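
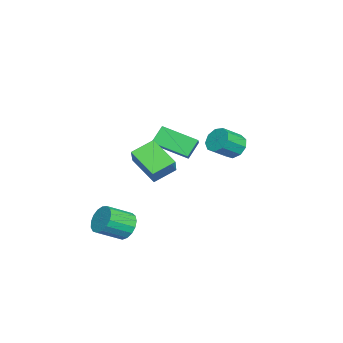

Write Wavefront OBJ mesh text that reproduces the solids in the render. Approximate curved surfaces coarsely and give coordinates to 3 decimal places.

v -4.381 -0.461 0.539
v -3.233 -0.309 1.252
v -4.158 1.469 -0.231
v -3.01 1.621 0.482
v -3.75 -0.901 -0.382
v -2.602 -0.749 0.331
v -3.527 1.029 -1.152
v -2.379 1.181 -0.439
v -0.441 -1.393 0.562
v -1.205 -0.379 1.153
v -1.45 -1.527 -0.512
v -2.214 -0.513 0.079
v 0.474 -0.107 -0.459
v -0.29 0.907 0.132
v -0.535 -0.241 -1.533
v -1.299 0.773 -0.942
v 1.414 -1.292 -3.82
v 1.987 -1.377 -4.482
v 2.72 -2.512 -3.702
v 2.146 -2.428 -3.04
v 2.165 -1.09 -4.231
v 2.898 -2.225 -3.451
v 2.171 -0.849 -3.886
v 2.904 -1.984 -3.106
v 2.003 -0.709 -3.525
v 2.736 -1.845 -2.745
v 1.701 -0.704 -3.232
v 2.433 -1.839 -2.453
v 1.332 -0.833 -3.074
v 2.065 -1.968 -2.294
v 0.983 -1.067 -3.087
v 1.715 -2.202 -2.307
v 0.732 -1.353 -3.267
v 1.464 -2.488 -2.487
v 0.637 -1.625 -3.574
v 1.37 -2.76 -2.795
v 0.72 -1.821 -3.938
v 1.453 -2.956 -3.158
v 0.962 -1.896 -4.274
v 1.695 -3.031 -3.495
v 1.308 -1.832 -4.507
v 2.04 -2.968 -3.727
v 1.677 -1.645 -4.582
v 2.41 -2.78 -3.802
v 1.949 4.23 2.524
v 2.584 4.599 2.292
v 3.305 3.818 3.023
v 2.671 3.45 3.256
v 2.392 4.827 2.725
v 3.113 4.047 3.457
v 1.993 4.777 3.065
v 2.714 3.996 3.796
v 1.573 4.47 3.152
v 2.294 3.69 3.883
v 1.33 4.052 2.945
v 2.051 3.271 3.676
v 1.376 3.716 2.541
v 2.097 2.936 3.272
v 1.691 3.622 2.13
v 2.412 2.841 2.861
v 2.127 3.812 1.903
v 2.848 3.031 2.634
v 2.479 4.198 1.967
v 3.201 3.417 2.698
f 2 4 1
f 5 2 1
f 1 4 3
f 3 5 1
f 2 8 4
f 6 2 5
f 6 8 2
f 4 8 3
f 7 5 3
f 3 8 7
f 7 6 5
f 8 6 7
f 10 12 9
f 13 10 9
f 9 12 11
f 11 13 9
f 10 16 12
f 14 10 13
f 14 16 10
f 12 16 11
f 15 13 11
f 11 16 15
f 15 14 13
f 16 14 15
f 18 17 21
f 18 21 19
f 19 21 22
f 19 22 20
f 21 17 23
f 21 23 22
f 22 23 24
f 22 24 20
f 23 17 25
f 23 25 24
f 24 25 26
f 24 26 20
f 25 17 27
f 25 27 26
f 26 27 28
f 26 28 20
f 27 17 29
f 27 29 28
f 28 29 30
f 28 30 20
f 29 17 31
f 29 31 30
f 30 31 32
f 30 32 20
f 31 17 33
f 31 33 32
f 32 33 34
f 32 34 20
f 33 17 35
f 33 35 34
f 34 35 36
f 34 36 20
f 35 17 37
f 35 37 36
f 36 37 38
f 36 38 20
f 37 17 39
f 37 39 38
f 38 39 40
f 38 40 20
f 39 17 41
f 39 41 40
f 40 41 42
f 40 42 20
f 41 17 43
f 41 43 42
f 42 43 44
f 42 44 20
f 43 17 18
f 43 18 44
f 44 18 19
f 44 19 20
f 46 45 49
f 46 49 47
f 47 49 50
f 47 50 48
f 49 45 51
f 49 51 50
f 50 51 52
f 50 52 48
f 51 45 53
f 51 53 52
f 52 53 54
f 52 54 48
f 53 45 55
f 53 55 54
f 54 55 56
f 54 56 48
f 55 45 57
f 55 57 56
f 56 57 58
f 56 58 48
f 57 45 59
f 57 59 58
f 58 59 60
f 58 60 48
f 59 45 61
f 59 61 60
f 60 61 62
f 60 62 48
f 61 45 63
f 61 63 62
f 62 63 64
f 62 64 48
f 63 45 46
f 63 46 64
f 64 46 47
f 64 47 48



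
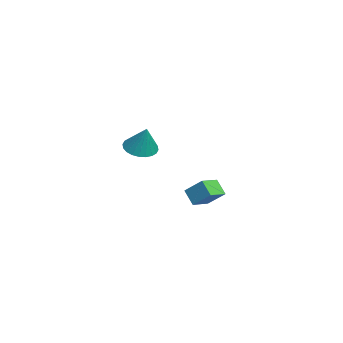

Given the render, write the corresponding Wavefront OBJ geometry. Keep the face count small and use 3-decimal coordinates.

v -3.634 2.591 -2.761
v -3.207 3.257 -2.086
v -4.298 3.213 -2.954
v -3.871 3.879 -2.279
v -3.169 2.901 -3.361
v -2.742 3.567 -2.686
v -3.833 3.523 -3.554
v -3.406 4.189 -2.879
v 1.429 0.8 1.342
v 1.988 0.98 1.039
v 1.931 1.02 2.398
v 1.863 1.205 1.052
v 1.672 1.368 1.108
v 1.444 1.444 1.201
v 1.213 1.423 1.314
v 1.016 1.307 1.432
v 0.882 1.113 1.536
v 0.831 0.872 1.611
v 0.871 0.62 1.644
v 0.996 0.395 1.632
v 1.187 0.232 1.575
v 1.415 0.155 1.483
v 1.645 0.177 1.369
v 1.843 0.293 1.251
v 1.977 0.487 1.147
v 2.028 0.728 1.073
f 2 4 1
f 5 2 1
f 1 4 3
f 3 5 1
f 2 8 4
f 6 2 5
f 6 8 2
f 4 8 3
f 7 5 3
f 3 8 7
f 7 6 5
f 8 6 7
f 10 9 12
f 10 12 11
f 12 9 13
f 12 13 11
f 13 9 14
f 13 14 11
f 14 9 15
f 14 15 11
f 15 9 16
f 15 16 11
f 16 9 17
f 16 17 11
f 17 9 18
f 17 18 11
f 18 9 19
f 18 19 11
f 19 9 20
f 19 20 11
f 20 9 21
f 20 21 11
f 21 9 22
f 21 22 11
f 22 9 23
f 22 23 11
f 23 9 24
f 23 24 11
f 24 9 25
f 24 25 11
f 25 9 26
f 25 26 11
f 26 9 10
f 26 10 11



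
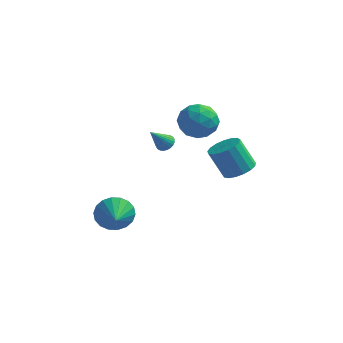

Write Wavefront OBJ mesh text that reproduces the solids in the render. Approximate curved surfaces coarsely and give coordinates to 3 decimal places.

v -3.803 -3.275 -3.412
v -3.192 -3.324 -4.202
v -3.277 -4.525 -2.928
v -2.948 -3.105 -3.902
v -2.873 -2.919 -3.504
v -2.982 -2.804 -3.088
v -3.254 -2.782 -2.737
v -3.635 -2.858 -2.519
v -4.049 -3.017 -2.478
v -4.414 -3.226 -2.622
v -4.658 -3.445 -2.923
v -4.733 -3.631 -3.32
v -4.624 -3.746 -3.736
v -4.352 -3.768 -4.088
v -3.971 -3.692 -4.305
v -3.557 -3.534 -4.346
v -2.695 1.073 -0.909
v -2.214 0.863 -0.84
v -3.205 0.287 0.249
v -2.202 1.032 -0.721
v -2.265 1.206 -0.63
v -2.394 1.361 -0.582
v -2.569 1.471 -0.584
v -2.763 1.521 -0.635
v -2.946 1.503 -0.728
v -3.092 1.419 -0.849
v -3.177 1.283 -0.979
v -3.189 1.115 -1.098
v -3.126 0.94 -1.189
v -2.997 0.785 -1.237
v -2.822 0.675 -1.235
v -2.628 0.625 -1.184
v -2.444 0.643 -1.091
v -2.299 0.727 -0.97
v 0.672 2.595 -3.146
v 1.143 3.337 -2.911
v 0.298 3.388 -1.379
v -0.172 2.645 -1.614
v 0.79 3.496 -3.111
v -0.055 3.547 -1.579
v 0.41 3.449 -3.319
v -0.434 3.5 -1.787
v 0.09 3.206 -3.487
v -0.754 3.256 -1.955
v -0.096 2.822 -3.577
v -0.941 2.873 -2.045
v -0.106 2.387 -3.568
v -0.951 2.438 -2.037
v 0.061 1.999 -3.463
v -0.783 2.05 -1.931
v 0.369 1.748 -3.285
v -0.475 1.799 -1.753
v 0.747 1.69 -3.075
v -0.098 1.741 -1.543
v 1.107 1.84 -2.881
v 0.262 1.891 -1.349
v 1.368 2.163 -2.748
v 0.523 2.214 -1.216
v 1.469 2.584 -2.706
v 0.624 2.635 -1.174
v 1.388 3.008 -2.765
v 0.543 3.059 -1.233
v -2.028 2.664 0.368
v -1.07 2.854 0.882
v -1.49 1.006 -0.022
v -0.532 1.196 0.492
v -1.466 1.123 1.076
v -1.799 2.148 1.317
v -0.761 1.712 -0.457
v -1.094 2.737 -0.216
v -0.287 2.266 0.372
v -0.722 1.902 1.319
v -1.838 1.958 -0.459
v -2.273 1.594 0.488
v -1.596 2.905 0.659
v -0.964 0.955 0.201
v -1.513 0.913 0.544
v -0.949 1.024 0.846
v -2.025 2.49 0.915
v -1.461 2.601 1.217
v -1.694 1.584 1.331
v -1.099 1.259 -0.357
v -0.535 1.37 -0.055
v -1.611 2.836 0.014
v -1.047 2.947 0.316
v -0.866 2.276 -0.471
v -0.573 2.671 0.661
v -0.256 1.696 0.432
v -0.391 1.999 -0.125
v -0.587 2.602 0.016
v -0.829 2.457 1.218
v -0.512 1.482 0.989
v -1.061 1.439 1.332
v -1.257 2.042 1.474
v -0.368 2.111 0.919
v -2.048 2.378 -0.129
v -1.731 1.403 -0.358
v -1.303 1.818 -0.614
v -1.499 2.421 -0.472
v -2.304 2.164 0.428
v -1.987 1.189 0.199
v -1.973 1.258 0.844
v -2.169 1.861 0.985
v -2.192 1.749 -0.059
f 2 1 4
f 2 4 3
f 4 1 5
f 4 5 3
f 5 1 6
f 5 6 3
f 6 1 7
f 6 7 3
f 7 1 8
f 7 8 3
f 8 1 9
f 8 9 3
f 9 1 10
f 9 10 3
f 10 1 11
f 10 11 3
f 11 1 12
f 11 12 3
f 12 1 13
f 12 13 3
f 13 1 14
f 13 14 3
f 14 1 15
f 14 15 3
f 15 1 16
f 15 16 3
f 16 1 2
f 16 2 3
f 18 17 20
f 18 20 19
f 20 17 21
f 20 21 19
f 21 17 22
f 21 22 19
f 22 17 23
f 22 23 19
f 23 17 24
f 23 24 19
f 24 17 25
f 24 25 19
f 25 17 26
f 25 26 19
f 26 17 27
f 26 27 19
f 27 17 28
f 27 28 19
f 28 17 29
f 28 29 19
f 29 17 30
f 29 30 19
f 30 17 31
f 30 31 19
f 31 17 32
f 31 32 19
f 32 17 33
f 32 33 19
f 33 17 34
f 33 34 19
f 34 17 18
f 34 18 19
f 36 35 39
f 36 39 37
f 37 39 40
f 37 40 38
f 39 35 41
f 39 41 40
f 40 41 42
f 40 42 38
f 41 35 43
f 41 43 42
f 42 43 44
f 42 44 38
f 43 35 45
f 43 45 44
f 44 45 46
f 44 46 38
f 45 35 47
f 45 47 46
f 46 47 48
f 46 48 38
f 47 35 49
f 47 49 48
f 48 49 50
f 48 50 38
f 49 35 51
f 49 51 50
f 50 51 52
f 50 52 38
f 51 35 53
f 51 53 52
f 52 53 54
f 52 54 38
f 53 35 55
f 53 55 54
f 54 55 56
f 54 56 38
f 55 35 57
f 55 57 56
f 56 57 58
f 56 58 38
f 57 35 59
f 57 59 58
f 58 59 60
f 58 60 38
f 59 35 61
f 59 61 60
f 60 61 62
f 60 62 38
f 61 35 36
f 61 36 62
f 62 36 37
f 62 37 38
f 63 100 79
f 100 74 103
f 79 103 68
f 100 103 79
f 63 79 75
f 79 68 80
f 75 80 64
f 79 80 75
f 63 75 84
f 75 64 85
f 84 85 70
f 75 85 84
f 63 84 96
f 84 70 99
f 96 99 73
f 84 99 96
f 63 96 100
f 96 73 104
f 100 104 74
f 96 104 100
f 64 80 91
f 80 68 94
f 91 94 72
f 80 94 91
f 68 103 81
f 103 74 102
f 81 102 67
f 103 102 81
f 74 104 101
f 104 73 97
f 101 97 65
f 104 97 101
f 73 99 98
f 99 70 86
f 98 86 69
f 99 86 98
f 70 85 90
f 85 64 87
f 90 87 71
f 85 87 90
f 66 92 78
f 92 72 93
f 78 93 67
f 92 93 78
f 66 78 76
f 78 67 77
f 76 77 65
f 78 77 76
f 66 76 83
f 76 65 82
f 83 82 69
f 76 82 83
f 66 83 88
f 83 69 89
f 88 89 71
f 83 89 88
f 66 88 92
f 88 71 95
f 92 95 72
f 88 95 92
f 67 93 81
f 93 72 94
f 81 94 68
f 93 94 81
f 65 77 101
f 77 67 102
f 101 102 74
f 77 102 101
f 69 82 98
f 82 65 97
f 98 97 73
f 82 97 98
f 71 89 90
f 89 69 86
f 90 86 70
f 89 86 90
f 72 95 91
f 95 71 87
f 91 87 64
f 95 87 91



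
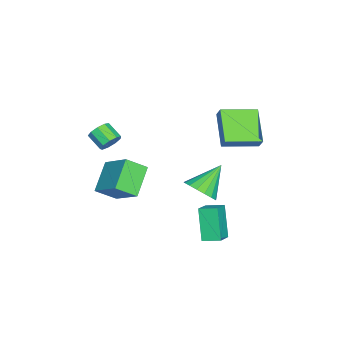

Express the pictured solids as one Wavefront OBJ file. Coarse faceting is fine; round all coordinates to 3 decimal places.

v 1.081 0.785 -0.826
v 1.725 1.548 -0.675
v -0.181 1.595 0.466
v 1.449 1.701 -1.041
v 1.088 1.644 -1.358
v 0.726 1.39 -1.553
v 0.445 0.997 -1.581
v 0.31 0.556 -1.437
v 0.352 0.168 -1.152
v 0.561 -0.08 -0.793
v 0.889 -0.129 -0.441
v 1.261 0.031 -0.178
v 1.592 0.364 -0.063
v 1.806 0.794 -0.123
v 1.854 1.221 -0.344
v 2.419 -3.529 3.084
v 2.844 -3.45 3.583
v 2.366 -4.233 4.114
v 1.941 -4.311 3.616
v 2.483 -3.187 3.645
v 2.005 -3.97 4.177
v 2.091 -3.084 3.445
v 1.614 -3.866 3.977
v 1.853 -3.189 3.076
v 1.375 -3.972 3.608
v 1.88 -3.453 2.711
v 1.402 -4.236 3.243
v 2.159 -3.752 2.521
v 1.681 -4.535 3.052
v 2.559 -3.947 2.594
v 2.081 -4.73 3.125
v 2.894 -3.946 2.896
v 2.416 -4.729 3.428
v 3.007 -3.75 3.287
v 2.529 -4.533 3.818
v 1.715 -4.683 -1.433
v 0.126 -4.571 -0.309
v 1.23 -3.66 -2.221
v -0.36 -3.548 -1.097
v 2.7 -3.252 -0.183
v 1.11 -3.14 0.941
v 2.214 -2.229 -0.971
v 0.625 -2.117 0.153
v 2.298 1.395 -0.885
v 3.324 1.273 -0.357
v 2.291 2.386 -0.643
v 3.317 2.264 -0.115
v 3.223 1.816 -2.585
v 4.249 1.694 -2.057
v 3.216 2.807 -2.343
v 4.242 2.685 -1.815
v 0.749 1.79 2.647
v -0.942 1.122 3.813
v -0.144 3.557 2.364
v -1.836 2.888 3.529
v 1.096 2.072 3.311
v -0.596 1.403 4.476
v 0.202 3.838 3.027
v -1.489 3.17 4.193
f 2 1 4
f 2 4 3
f 4 1 5
f 4 5 3
f 5 1 6
f 5 6 3
f 6 1 7
f 6 7 3
f 7 1 8
f 7 8 3
f 8 1 9
f 8 9 3
f 9 1 10
f 9 10 3
f 10 1 11
f 10 11 3
f 11 1 12
f 11 12 3
f 12 1 13
f 12 13 3
f 13 1 14
f 13 14 3
f 14 1 15
f 14 15 3
f 15 1 2
f 15 2 3
f 17 16 20
f 17 20 18
f 18 20 21
f 18 21 19
f 20 16 22
f 20 22 21
f 21 22 23
f 21 23 19
f 22 16 24
f 22 24 23
f 23 24 25
f 23 25 19
f 24 16 26
f 24 26 25
f 25 26 27
f 25 27 19
f 26 16 28
f 26 28 27
f 27 28 29
f 27 29 19
f 28 16 30
f 28 30 29
f 29 30 31
f 29 31 19
f 30 16 32
f 30 32 31
f 31 32 33
f 31 33 19
f 32 16 34
f 32 34 33
f 33 34 35
f 33 35 19
f 34 16 17
f 34 17 35
f 35 17 18
f 35 18 19
f 37 39 36
f 40 37 36
f 36 39 38
f 38 40 36
f 37 43 39
f 41 37 40
f 41 43 37
f 39 43 38
f 42 40 38
f 38 43 42
f 42 41 40
f 43 41 42
f 45 47 44
f 48 45 44
f 44 47 46
f 46 48 44
f 45 51 47
f 49 45 48
f 49 51 45
f 47 51 46
f 50 48 46
f 46 51 50
f 50 49 48
f 51 49 50
f 53 55 52
f 56 53 52
f 52 55 54
f 54 56 52
f 53 59 55
f 57 53 56
f 57 59 53
f 55 59 54
f 58 56 54
f 54 59 58
f 58 57 56
f 59 57 58



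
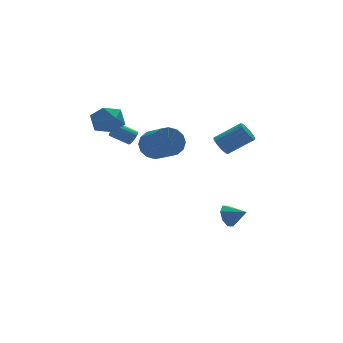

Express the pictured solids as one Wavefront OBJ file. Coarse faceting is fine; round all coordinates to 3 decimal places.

v -3.521 3.326 4.486
v -2.805 2.986 3.673
v -4.595 1.874 4.147
v -3.879 1.534 3.334
v -3.562 1.49 4.424
v -2.899 2.388 4.633
v -4.501 2.472 3.187
v -3.838 3.37 3.396
v -3.411 2.458 2.87
v -2.83 1.852 3.635
v -4.57 3.008 4.185
v -3.989 2.402 4.95
v -1.993 2.711 1.993
v -1.709 3.168 2.107
v -2.763 3.646 2.82
v -3.047 3.189 2.707
v -1.834 3.226 1.883
v -2.889 3.704 2.596
v -1.996 3.166 1.684
v -3.051 3.644 2.397
v -2.157 3.001 1.556
v -3.212 3.479 2.269
v -2.28 2.771 1.528
v -3.335 3.248 2.242
v -2.338 2.526 1.607
v -3.392 3.004 2.32
v -2.316 2.324 1.774
v -3.371 2.802 2.488
v -2.221 2.21 1.992
v -3.275 2.688 2.705
v -2.073 2.212 2.21
v -3.127 2.69 2.923
v -1.906 2.327 2.378
v -2.961 2.805 3.091
v -1.76 2.531 2.458
v -2.815 3.009 3.171
v -1.667 2.776 2.432
v -2.722 3.254 3.145
v -1.648 3.006 2.305
v -2.703 3.484 3.018
v 2.549 0.271 1.577
v 2.999 0.71 1.187
v 4.501 0.188 2.333
v 4.051 -0.251 2.723
v 2.888 0.91 1.424
v 4.39 0.389 2.57
v 2.71 0.984 1.691
v 4.212 0.462 2.837
v 2.5 0.917 1.935
v 4.002 0.395 3.081
v 2.3 0.721 2.109
v 3.802 0.199 3.255
v 2.149 0.437 2.177
v 3.651 -0.085 3.323
v 2.077 0.119 2.126
v 3.579 -0.403 3.272
v 2.099 -0.168 1.967
v 3.601 -0.69 3.113
v 2.21 -0.369 1.73
v 3.712 -0.89 2.876
v 2.388 -0.442 1.463
v 3.89 -0.964 2.609
v 2.598 -0.375 1.219
v 4.1 -0.897 2.365
v 2.798 -0.179 1.045
v 4.3 -0.701 2.191
v 2.949 0.105 0.977
v 4.451 -0.417 2.123
v 3.021 0.423 1.028
v 4.523 -0.099 2.174
v -1.589 0.299 2.405
v -0.884 0.723 3.074
v -0.766 -0.976 4.024
v -1.471 -1.399 3.355
v -1.373 0.818 3.304
v -1.255 -0.881 4.255
v -1.92 0.774 3.293
v -1.802 -0.925 4.244
v -2.378 0.602 3.044
v -2.26 -1.096 3.995
v -2.625 0.35 2.624
v -2.507 -1.348 3.575
v -2.594 0.084 2.145
v -2.476 -1.614 3.096
v -2.294 -0.124 1.736
v -2.176 -1.823 2.686
v -1.805 -0.219 1.505
v -1.687 -1.918 2.456
v -1.258 -0.175 1.516
v -1.14 -1.874 2.467
v -0.8 -0.004 1.765
v -0.682 -1.702 2.716
v -0.553 0.248 2.185
v -0.435 -1.45 3.136
v -0.584 0.514 2.664
v -0.466 -1.184 3.615
v 2.816 -0.253 -4.129
v 3.401 -0.067 -4.717
v 3.644 -1.087 -3.571
v 3.44 0.321 -4.196
v 3.113 0.372 -3.636
v 2.613 0.057 -3.364
v 2.232 -0.44 -3.541
v 2.193 -0.828 -4.062
v 2.52 -0.879 -4.623
v 3.02 -0.564 -4.894
f 1 12 6
f 1 6 2
f 1 2 8
f 1 8 11
f 1 11 12
f 2 6 10
f 6 12 5
f 12 11 3
f 11 8 7
f 8 2 9
f 4 10 5
f 4 5 3
f 4 3 7
f 4 7 9
f 4 9 10
f 5 10 6
f 3 5 12
f 7 3 11
f 9 7 8
f 10 9 2
f 14 13 17
f 14 17 15
f 15 17 18
f 15 18 16
f 17 13 19
f 17 19 18
f 18 19 20
f 18 20 16
f 19 13 21
f 19 21 20
f 20 21 22
f 20 22 16
f 21 13 23
f 21 23 22
f 22 23 24
f 22 24 16
f 23 13 25
f 23 25 24
f 24 25 26
f 24 26 16
f 25 13 27
f 25 27 26
f 26 27 28
f 26 28 16
f 27 13 29
f 27 29 28
f 28 29 30
f 28 30 16
f 29 13 31
f 29 31 30
f 30 31 32
f 30 32 16
f 31 13 33
f 31 33 32
f 32 33 34
f 32 34 16
f 33 13 35
f 33 35 34
f 34 35 36
f 34 36 16
f 35 13 37
f 35 37 36
f 36 37 38
f 36 38 16
f 37 13 39
f 37 39 38
f 38 39 40
f 38 40 16
f 39 13 14
f 39 14 40
f 40 14 15
f 40 15 16
f 42 41 45
f 42 45 43
f 43 45 46
f 43 46 44
f 45 41 47
f 45 47 46
f 46 47 48
f 46 48 44
f 47 41 49
f 47 49 48
f 48 49 50
f 48 50 44
f 49 41 51
f 49 51 50
f 50 51 52
f 50 52 44
f 51 41 53
f 51 53 52
f 52 53 54
f 52 54 44
f 53 41 55
f 53 55 54
f 54 55 56
f 54 56 44
f 55 41 57
f 55 57 56
f 56 57 58
f 56 58 44
f 57 41 59
f 57 59 58
f 58 59 60
f 58 60 44
f 59 41 61
f 59 61 60
f 60 61 62
f 60 62 44
f 61 41 63
f 61 63 62
f 62 63 64
f 62 64 44
f 63 41 65
f 63 65 64
f 64 65 66
f 64 66 44
f 65 41 67
f 65 67 66
f 66 67 68
f 66 68 44
f 67 41 69
f 67 69 68
f 68 69 70
f 68 70 44
f 69 41 42
f 69 42 70
f 70 42 43
f 70 43 44
f 72 71 75
f 72 75 73
f 73 75 76
f 73 76 74
f 75 71 77
f 75 77 76
f 76 77 78
f 76 78 74
f 77 71 79
f 77 79 78
f 78 79 80
f 78 80 74
f 79 71 81
f 79 81 80
f 80 81 82
f 80 82 74
f 81 71 83
f 81 83 82
f 82 83 84
f 82 84 74
f 83 71 85
f 83 85 84
f 84 85 86
f 84 86 74
f 85 71 87
f 85 87 86
f 86 87 88
f 86 88 74
f 87 71 89
f 87 89 88
f 88 89 90
f 88 90 74
f 89 71 91
f 89 91 90
f 90 91 92
f 90 92 74
f 91 71 93
f 91 93 92
f 92 93 94
f 92 94 74
f 93 71 95
f 93 95 94
f 94 95 96
f 94 96 74
f 95 71 72
f 95 72 96
f 96 72 73
f 96 73 74
f 98 97 100
f 98 100 99
f 100 97 101
f 100 101 99
f 101 97 102
f 101 102 99
f 102 97 103
f 102 103 99
f 103 97 104
f 103 104 99
f 104 97 105
f 104 105 99
f 105 97 106
f 105 106 99
f 106 97 98
f 106 98 99



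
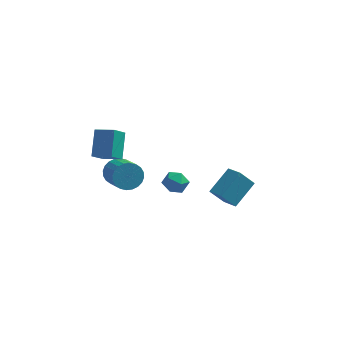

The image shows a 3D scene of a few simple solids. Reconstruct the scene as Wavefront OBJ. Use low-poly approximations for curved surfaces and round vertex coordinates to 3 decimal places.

v -0.416 1.742 -2.983
v 0.082 1.149 -3.056
v -1.382 0.951 -3.144
v -0.884 0.358 -3.217
v -0.973 0.709 -2.528
v -0.376 1.198 -2.429
v -0.924 0.902 -3.771
v -0.327 1.391 -3.672
v -0.232 0.63 -3.543
v -0.262 0.511 -2.774
v -1.038 1.589 -3.426
v -1.068 1.47 -2.657
v 1.223 0.534 -3.161
v 2.017 1.778 -2.183
v 1.946 0.854 -4.155
v 2.74 2.098 -3.177
v 1.94 -0.158 -2.863
v 2.734 1.086 -1.885
v 2.663 0.162 -3.857
v 3.457 1.406 -2.879
v -3.438 -3.7 2.132
v -3.807 -4.477 2.88
v -3.504 -2.582 3.262
v -3.872 -3.36 4.01
v -2.408 -3.92 2.41
v -2.776 -4.698 3.158
v -2.473 -2.803 3.54
v -2.842 -3.58 4.288
v -2.862 -2.753 0.479
v -2.375 -2.814 -0.177
v -1.63 -3.988 0.485
v -2.118 -3.927 1.141
v -2.21 -2.607 0.004
v -1.466 -3.782 0.666
v -2.145 -2.423 0.257
v -1.4 -3.597 0.919
v -2.189 -2.289 0.544
v -1.445 -3.463 1.206
v -2.336 -2.226 0.821
v -1.591 -3.4 1.484
v -2.562 -2.243 1.047
v -1.818 -3.417 1.709
v -2.835 -2.337 1.185
v -2.09 -3.511 1.847
v -3.111 -2.495 1.216
v -2.367 -3.669 1.879
v -3.35 -2.692 1.135
v -2.605 -3.866 1.797
v -3.514 -2.898 0.954
v -2.77 -4.073 1.616
v -3.58 -3.083 0.701
v -2.835 -4.257 1.363
v -3.535 -3.217 0.414
v -2.791 -4.391 1.076
v -3.389 -3.28 0.136
v -2.644 -4.454 0.799
v -3.162 -3.263 -0.089
v -2.418 -4.437 0.573
v -2.89 -3.169 -0.227
v -2.145 -4.343 0.435
v -2.613 -3.011 -0.259
v -1.869 -4.185 0.404
f 1 12 6
f 1 6 2
f 1 2 8
f 1 8 11
f 1 11 12
f 2 6 10
f 6 12 5
f 12 11 3
f 11 8 7
f 8 2 9
f 4 10 5
f 4 5 3
f 4 3 7
f 4 7 9
f 4 9 10
f 5 10 6
f 3 5 12
f 7 3 11
f 9 7 8
f 10 9 2
f 14 16 13
f 17 14 13
f 13 16 15
f 15 17 13
f 14 20 16
f 18 14 17
f 18 20 14
f 16 20 15
f 19 17 15
f 15 20 19
f 19 18 17
f 20 18 19
f 22 24 21
f 25 22 21
f 21 24 23
f 23 25 21
f 22 28 24
f 26 22 25
f 26 28 22
f 24 28 23
f 27 25 23
f 23 28 27
f 27 26 25
f 28 26 27
f 30 29 33
f 30 33 31
f 31 33 34
f 31 34 32
f 33 29 35
f 33 35 34
f 34 35 36
f 34 36 32
f 35 29 37
f 35 37 36
f 36 37 38
f 36 38 32
f 37 29 39
f 37 39 38
f 38 39 40
f 38 40 32
f 39 29 41
f 39 41 40
f 40 41 42
f 40 42 32
f 41 29 43
f 41 43 42
f 42 43 44
f 42 44 32
f 43 29 45
f 43 45 44
f 44 45 46
f 44 46 32
f 45 29 47
f 45 47 46
f 46 47 48
f 46 48 32
f 47 29 49
f 47 49 48
f 48 49 50
f 48 50 32
f 49 29 51
f 49 51 50
f 50 51 52
f 50 52 32
f 51 29 53
f 51 53 52
f 52 53 54
f 52 54 32
f 53 29 55
f 53 55 54
f 54 55 56
f 54 56 32
f 55 29 57
f 55 57 56
f 56 57 58
f 56 58 32
f 57 29 59
f 57 59 58
f 58 59 60
f 58 60 32
f 59 29 61
f 59 61 60
f 60 61 62
f 60 62 32
f 61 29 30
f 61 30 62
f 62 30 31
f 62 31 32



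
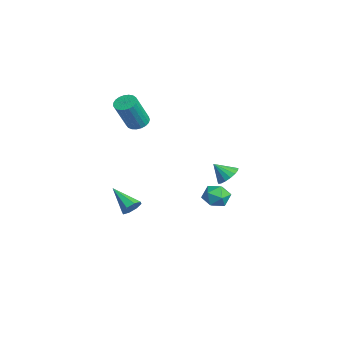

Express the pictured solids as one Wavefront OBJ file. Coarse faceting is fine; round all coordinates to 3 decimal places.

v -0.561 -1.232 -3.165
v -0.127 -1.586 -2.876
v -1.779 -1.968 -2.235
v -0.206 -1.168 -2.649
v -0.493 -0.788 -2.724
v -0.82 -0.668 -3.058
v -0.995 -0.879 -3.454
v -0.916 -1.297 -3.681
v -0.629 -1.677 -3.606
v -0.302 -1.797 -3.272
v 3.465 2.594 -0.882
v 3.98 2.779 -0.314
v 3.56 1.361 -0.566
v 4.075 1.546 0.002
v 3.319 1.758 0.071
v 3.26 2.519 -0.124
v 4.28 1.621 -0.756
v 4.221 2.382 -0.951
v 4.484 2.177 -0.236
v 3.889 2.262 0.275
v 3.651 1.878 -1.155
v 3.056 1.963 -0.644
v -1.354 -0.696 2.695
v -0.808 -0.89 2.422
v -0.221 -1.677 4.152
v -0.766 -1.484 4.425
v -0.743 -0.647 2.51
v -0.156 -1.435 4.24
v -0.783 -0.413 2.63
v -0.196 -1.201 4.36
v -0.922 -0.228 2.761
v -0.335 -1.016 4.492
v -1.136 -0.124 2.881
v -0.548 -0.912 4.612
v -1.387 -0.119 2.969
v -0.8 -0.907 4.699
v -1.632 -0.213 3.009
v -1.045 -1.001 4.74
v -1.83 -0.391 2.995
v -1.242 -1.179 4.725
v -1.945 -0.622 2.929
v -1.357 -1.41 4.659
v -1.957 -0.866 2.822
v -1.37 -1.654 4.553
v -1.866 -1.08 2.694
v -1.279 -1.868 4.424
v -1.686 -1.228 2.565
v -1.098 -2.016 4.296
v -1.448 -1.284 2.459
v -0.861 -2.071 4.19
v -1.194 -1.238 2.394
v -0.607 -2.026 4.124
v -0.968 -1.099 2.381
v -0.381 -1.886 4.111
v 3.092 2.859 0.535
v 3.756 2.804 0.748
v 2.788 2.181 1.305
v 3.636 3.06 0.926
v 3.391 3.271 1.015
v 3.077 3.387 0.994
v 2.767 3.382 0.868
v 2.531 3.258 0.665
v 2.424 3.042 0.433
v 2.469 2.784 0.224
v 2.657 2.543 0.086
v 2.945 2.375 0.051
v 3.266 2.317 0.127
v 3.547 2.384 0.296
v 3.724 2.56 0.52
f 2 1 4
f 2 4 3
f 4 1 5
f 4 5 3
f 5 1 6
f 5 6 3
f 6 1 7
f 6 7 3
f 7 1 8
f 7 8 3
f 8 1 9
f 8 9 3
f 9 1 10
f 9 10 3
f 10 1 2
f 10 2 3
f 11 22 16
f 11 16 12
f 11 12 18
f 11 18 21
f 11 21 22
f 12 16 20
f 16 22 15
f 22 21 13
f 21 18 17
f 18 12 19
f 14 20 15
f 14 15 13
f 14 13 17
f 14 17 19
f 14 19 20
f 15 20 16
f 13 15 22
f 17 13 21
f 19 17 18
f 20 19 12
f 24 23 27
f 24 27 25
f 25 27 28
f 25 28 26
f 27 23 29
f 27 29 28
f 28 29 30
f 28 30 26
f 29 23 31
f 29 31 30
f 30 31 32
f 30 32 26
f 31 23 33
f 31 33 32
f 32 33 34
f 32 34 26
f 33 23 35
f 33 35 34
f 34 35 36
f 34 36 26
f 35 23 37
f 35 37 36
f 36 37 38
f 36 38 26
f 37 23 39
f 37 39 38
f 38 39 40
f 38 40 26
f 39 23 41
f 39 41 40
f 40 41 42
f 40 42 26
f 41 23 43
f 41 43 42
f 42 43 44
f 42 44 26
f 43 23 45
f 43 45 44
f 44 45 46
f 44 46 26
f 45 23 47
f 45 47 46
f 46 47 48
f 46 48 26
f 47 23 49
f 47 49 48
f 48 49 50
f 48 50 26
f 49 23 51
f 49 51 50
f 50 51 52
f 50 52 26
f 51 23 53
f 51 53 52
f 52 53 54
f 52 54 26
f 53 23 24
f 53 24 54
f 54 24 25
f 54 25 26
f 56 55 58
f 56 58 57
f 58 55 59
f 58 59 57
f 59 55 60
f 59 60 57
f 60 55 61
f 60 61 57
f 61 55 62
f 61 62 57
f 62 55 63
f 62 63 57
f 63 55 64
f 63 64 57
f 64 55 65
f 64 65 57
f 65 55 66
f 65 66 57
f 66 55 67
f 66 67 57
f 67 55 68
f 67 68 57
f 68 55 69
f 68 69 57
f 69 55 56
f 69 56 57



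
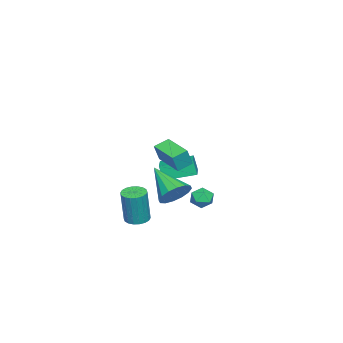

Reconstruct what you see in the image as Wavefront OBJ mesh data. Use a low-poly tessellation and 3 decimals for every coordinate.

v 2.522 -1.136 -3.032
v 3.159 -1.058 -3.136
v 3.475 -1.087 -1.212
v 2.838 -1.164 -1.108
v 3.063 -0.786 -3.116
v 3.38 -0.814 -1.192
v 2.86 -0.583 -3.08
v 3.177 -0.611 -1.156
v 2.591 -0.489 -3.034
v 2.907 -0.518 -1.11
v 2.307 -0.524 -2.988
v 2.623 -0.552 -1.064
v 2.066 -0.68 -2.95
v 2.382 -0.708 -1.026
v 1.915 -0.926 -2.929
v 2.232 -0.954 -1.005
v 1.885 -1.213 -2.928
v 2.201 -1.242 -1.004
v 1.98 -1.486 -2.948
v 2.297 -1.514 -1.024
v 2.183 -1.689 -2.984
v 2.5 -1.717 -1.06
v 2.453 -1.782 -3.03
v 2.769 -1.811 -1.106
v 2.737 -1.748 -3.076
v 3.053 -1.776 -1.152
v 2.978 -1.592 -3.114
v 3.294 -1.62 -1.19
v 3.128 -1.346 -3.135
v 3.445 -1.374 -1.211
v 1.275 0.356 -1.678
v 1.964 -0.23 -1.897
v 0.385 -1.136 -0.482
v 2.115 -0.002 -1.5
v 2.041 0.322 -1.151
v 1.762 0.654 -0.944
v 1.352 0.907 -0.933
v 0.922 1.013 -1.122
v 0.587 0.942 -1.46
v 0.436 0.715 -1.856
v 0.51 0.391 -2.205
v 0.789 0.058 -2.412
v 1.198 -0.195 -2.423
v 1.628 -0.3 -2.234
v 1.902 2.079 -0.972
v 2.238 1.815 -1.48
v 0.982 1.925 -1.5
v 1.318 1.661 -2.008
v 1.28 1.337 -1.431
v 1.848 1.432 -1.105
v 1.372 2.308 -1.875
v 1.94 2.403 -1.549
v 1.909 1.957 -2.037
v 1.853 1.357 -1.763
v 1.367 2.383 -1.217
v 1.311 1.783 -0.943
v -2.67 -1.855 -2.446
v -2.775 -2.127 -1.531
v -3.343 -0.277 -2.055
v -3.448 -0.548 -1.14
v -1.312 -1.352 -2.14
v -1.417 -1.623 -1.225
v -1.985 0.227 -1.749
v -2.09 -0.045 -0.834
v 2.826 0.907 1.977
v 3.183 0.783 2.935
v 3.743 2.219 1.804
v 4.101 2.095 2.762
v 3.459 0.425 1.678
v 3.817 0.301 2.636
v 4.377 1.737 1.505
v 4.734 1.613 2.463
f 2 1 5
f 2 5 3
f 3 5 6
f 3 6 4
f 5 1 7
f 5 7 6
f 6 7 8
f 6 8 4
f 7 1 9
f 7 9 8
f 8 9 10
f 8 10 4
f 9 1 11
f 9 11 10
f 10 11 12
f 10 12 4
f 11 1 13
f 11 13 12
f 12 13 14
f 12 14 4
f 13 1 15
f 13 15 14
f 14 15 16
f 14 16 4
f 15 1 17
f 15 17 16
f 16 17 18
f 16 18 4
f 17 1 19
f 17 19 18
f 18 19 20
f 18 20 4
f 19 1 21
f 19 21 20
f 20 21 22
f 20 22 4
f 21 1 23
f 21 23 22
f 22 23 24
f 22 24 4
f 23 1 25
f 23 25 24
f 24 25 26
f 24 26 4
f 25 1 27
f 25 27 26
f 26 27 28
f 26 28 4
f 27 1 29
f 27 29 28
f 28 29 30
f 28 30 4
f 29 1 2
f 29 2 30
f 30 2 3
f 30 3 4
f 32 31 34
f 32 34 33
f 34 31 35
f 34 35 33
f 35 31 36
f 35 36 33
f 36 31 37
f 36 37 33
f 37 31 38
f 37 38 33
f 38 31 39
f 38 39 33
f 39 31 40
f 39 40 33
f 40 31 41
f 40 41 33
f 41 31 42
f 41 42 33
f 42 31 43
f 42 43 33
f 43 31 44
f 43 44 33
f 44 31 32
f 44 32 33
f 45 56 50
f 45 50 46
f 45 46 52
f 45 52 55
f 45 55 56
f 46 50 54
f 50 56 49
f 56 55 47
f 55 52 51
f 52 46 53
f 48 54 49
f 48 49 47
f 48 47 51
f 48 51 53
f 48 53 54
f 49 54 50
f 47 49 56
f 51 47 55
f 53 51 52
f 54 53 46
f 58 60 57
f 61 58 57
f 57 60 59
f 59 61 57
f 58 64 60
f 62 58 61
f 62 64 58
f 60 64 59
f 63 61 59
f 59 64 63
f 63 62 61
f 64 62 63
f 66 68 65
f 69 66 65
f 65 68 67
f 67 69 65
f 66 72 68
f 70 66 69
f 70 72 66
f 68 72 67
f 71 69 67
f 67 72 71
f 71 70 69
f 72 70 71



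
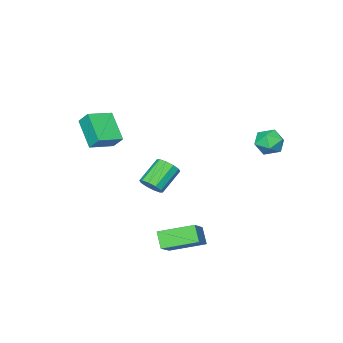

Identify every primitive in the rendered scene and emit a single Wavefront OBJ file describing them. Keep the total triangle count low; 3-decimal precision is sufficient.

v -1.312 -3.866 -4.238
v -0.878 -3.612 -3.682
v -2.254 -3.659 -2.586
v -2.688 -3.914 -3.142
v -1.063 -3.246 -3.899
v -2.439 -3.293 -2.802
v -1.343 -3.117 -4.245
v -2.719 -3.164 -3.148
v -1.611 -3.274 -4.588
v -2.987 -3.322 -3.492
v -1.765 -3.658 -4.798
v -3.141 -3.705 -3.702
v -1.746 -4.121 -4.794
v -3.122 -4.168 -3.698
v -1.561 -4.487 -4.578
v -2.937 -4.534 -3.481
v -1.281 -4.616 -4.232
v -2.657 -4.663 -3.135
v -1.013 -4.458 -3.888
v -2.389 -4.506 -2.792
v -0.859 -4.075 -3.678
v -2.235 -4.122 -2.582
v 2.658 -3.286 2.476
v 2.624 -2.621 3.196
v 3.185 -1.931 1.252
v 3.151 -1.267 1.972
v 4.069 -3.553 2.788
v 4.035 -2.889 3.508
v 4.596 -2.199 1.564
v 4.562 -1.534 2.284
v -2.801 3.029 1.686
v -2.408 2.6 0.994
v -4.032 3.16 0.906
v -3.639 2.731 0.214
v -3.836 2.28 0.973
v -3.075 2.199 1.455
v -3.365 3.561 0.445
v -2.604 3.48 0.927
v -2.757 2.929 0.227
v -3.048 2.137 0.553
v -3.392 3.623 1.347
v -3.683 2.831 1.673
v 2.843 1.709 -5.074
v 2.534 1.106 -4.233
v 1.589 3.113 -4.529
v 1.279 2.51 -3.688
v 4.241 2.53 -3.972
v 3.931 1.927 -3.131
v 2.986 3.934 -3.427
v 2.677 3.331 -2.586
f 2 1 5
f 2 5 3
f 3 5 6
f 3 6 4
f 5 1 7
f 5 7 6
f 6 7 8
f 6 8 4
f 7 1 9
f 7 9 8
f 8 9 10
f 8 10 4
f 9 1 11
f 9 11 10
f 10 11 12
f 10 12 4
f 11 1 13
f 11 13 12
f 12 13 14
f 12 14 4
f 13 1 15
f 13 15 14
f 14 15 16
f 14 16 4
f 15 1 17
f 15 17 16
f 16 17 18
f 16 18 4
f 17 1 19
f 17 19 18
f 18 19 20
f 18 20 4
f 19 1 21
f 19 21 20
f 20 21 22
f 20 22 4
f 21 1 2
f 21 2 22
f 22 2 3
f 22 3 4
f 24 26 23
f 27 24 23
f 23 26 25
f 25 27 23
f 24 30 26
f 28 24 27
f 28 30 24
f 26 30 25
f 29 27 25
f 25 30 29
f 29 28 27
f 30 28 29
f 31 42 36
f 31 36 32
f 31 32 38
f 31 38 41
f 31 41 42
f 32 36 40
f 36 42 35
f 42 41 33
f 41 38 37
f 38 32 39
f 34 40 35
f 34 35 33
f 34 33 37
f 34 37 39
f 34 39 40
f 35 40 36
f 33 35 42
f 37 33 41
f 39 37 38
f 40 39 32
f 44 46 43
f 47 44 43
f 43 46 45
f 45 47 43
f 44 50 46
f 48 44 47
f 48 50 44
f 46 50 45
f 49 47 45
f 45 50 49
f 49 48 47
f 50 48 49



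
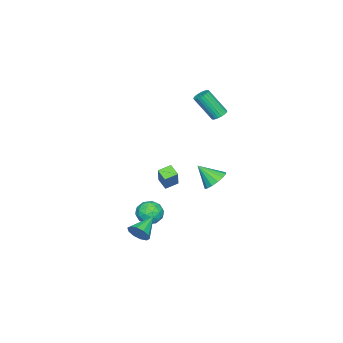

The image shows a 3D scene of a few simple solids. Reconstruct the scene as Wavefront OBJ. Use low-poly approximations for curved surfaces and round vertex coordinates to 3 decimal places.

v -2.635 -2.358 -3.434
v -2.972 -3.022 -3.022
v -3.321 -1.852 -3.179
v -3.658 -2.515 -2.768
v -1.802 -1.925 -2.052
v -2.139 -2.588 -1.641
v -2.488 -1.418 -1.798
v -2.825 -2.082 -1.386
v -1.575 1.584 -1.001
v -0.983 1.206 -1.498
v -1.365 0.516 0.061
v -0.756 1.497 -1.249
v -0.748 1.812 -0.935
v -0.961 2.065 -0.637
v -1.339 2.19 -0.438
v -1.78 2.152 -0.389
v -2.166 1.962 -0.504
v -2.393 1.671 -0.752
v -2.401 1.356 -1.067
v -2.188 1.102 -1.364
v -1.81 0.978 -1.564
v -1.369 1.016 -1.613
v 3.217 -0.838 -3.593
v 3.447 -1.225 -2.993
v 1.703 -0.702 -2.927
v 3.523 -0.775 -2.911
v 3.482 -0.349 -3.09
v 3.341 -0.11 -3.46
v 3.152 -0.149 -3.882
v 2.988 -0.45 -4.193
v 2.911 -0.9 -4.275
v 2.952 -1.326 -4.097
v 3.094 -1.565 -3.726
v 3.283 -1.527 -3.305
v -3.885 0.603 3.151
v -3.343 0.652 3.077
v -3.032 -0.413 4.656
v -3.575 -0.463 4.729
v -3.384 0.823 3.201
v -3.073 -0.243 4.779
v -3.502 0.96 3.316
v -3.191 -0.106 4.895
v -3.678 1.043 3.407
v -3.367 -0.023 4.986
v -3.885 1.059 3.458
v -3.574 -0.007 5.037
v -4.093 1.005 3.463
v -3.782 -0.061 5.042
v -4.269 0.89 3.42
v -3.958 -0.176 4.999
v -4.387 0.732 3.336
v -4.076 -0.334 4.915
v -4.428 0.553 3.224
v -4.117 -0.512 4.803
v -4.387 0.383 3.101
v -4.076 -0.683 4.679
v -4.269 0.246 2.985
v -3.958 -0.82 4.564
v -4.093 0.163 2.894
v -3.782 -0.903 4.473
v -3.886 0.147 2.843
v -3.575 -0.919 4.422
v -3.678 0.201 2.838
v -3.367 -0.865 4.417
v -3.502 0.316 2.881
v -3.191 -0.75 4.46
v -3.384 0.474 2.965
v -3.073 -0.592 4.544
v -0.009 -1.01 -3.814
v 0.726 -1.321 -4.238
v -0.386 -2.379 -3.462
v 0.349 -2.69 -3.886
v 0.435 -2.218 -3.119
v 0.668 -1.372 -3.337
v -0.328 -2.328 -4.363
v -0.095 -1.482 -4.581
v 0.529 -2.136 -4.577
v 1.001 -2.068 -3.809
v -0.661 -1.632 -3.891
v -0.189 -1.564 -3.123
v 0.392 -1.045 -4.057
v -0.052 -2.655 -3.643
v -0.001 -2.377 -3.192
v 0.431 -2.56 -3.442
v 0.358 -1.075 -3.527
v 0.79 -1.258 -3.777
v 0.619 -1.786 -3.119
v -0.45 -2.442 -3.923
v -0.018 -2.625 -4.173
v -0.091 -1.14 -4.258
v 0.341 -1.323 -4.508
v -0.279 -1.914 -4.581
v 0.708 -1.707 -4.506
v 0.486 -2.512 -4.299
v 0.088 -2.299 -4.579
v 0.225 -1.802 -4.707
v 0.985 -1.668 -4.054
v 0.764 -2.472 -3.847
v 0.814 -2.195 -3.396
v 0.951 -1.698 -3.524
v 0.869 -2.147 -4.253
v -0.424 -1.228 -3.853
v -0.645 -2.032 -3.646
v -0.611 -2.002 -4.176
v -0.474 -1.505 -4.304
v -0.146 -1.188 -3.401
v -0.368 -1.993 -3.194
v 0.115 -1.898 -2.993
v 0.252 -1.401 -3.121
v -0.529 -1.553 -3.447
f 2 4 1
f 5 2 1
f 1 4 3
f 3 5 1
f 2 8 4
f 6 2 5
f 6 8 2
f 4 8 3
f 7 5 3
f 3 8 7
f 7 6 5
f 8 6 7
f 10 9 12
f 10 12 11
f 12 9 13
f 12 13 11
f 13 9 14
f 13 14 11
f 14 9 15
f 14 15 11
f 15 9 16
f 15 16 11
f 16 9 17
f 16 17 11
f 17 9 18
f 17 18 11
f 18 9 19
f 18 19 11
f 19 9 20
f 19 20 11
f 20 9 21
f 20 21 11
f 21 9 22
f 21 22 11
f 22 9 10
f 22 10 11
f 24 23 26
f 24 26 25
f 26 23 27
f 26 27 25
f 27 23 28
f 27 28 25
f 28 23 29
f 28 29 25
f 29 23 30
f 29 30 25
f 30 23 31
f 30 31 25
f 31 23 32
f 31 32 25
f 32 23 33
f 32 33 25
f 33 23 34
f 33 34 25
f 34 23 24
f 34 24 25
f 36 35 39
f 36 39 37
f 37 39 40
f 37 40 38
f 39 35 41
f 39 41 40
f 40 41 42
f 40 42 38
f 41 35 43
f 41 43 42
f 42 43 44
f 42 44 38
f 43 35 45
f 43 45 44
f 44 45 46
f 44 46 38
f 45 35 47
f 45 47 46
f 46 47 48
f 46 48 38
f 47 35 49
f 47 49 48
f 48 49 50
f 48 50 38
f 49 35 51
f 49 51 50
f 50 51 52
f 50 52 38
f 51 35 53
f 51 53 52
f 52 53 54
f 52 54 38
f 53 35 55
f 53 55 54
f 54 55 56
f 54 56 38
f 55 35 57
f 55 57 56
f 56 57 58
f 56 58 38
f 57 35 59
f 57 59 58
f 58 59 60
f 58 60 38
f 59 35 61
f 59 61 60
f 60 61 62
f 60 62 38
f 61 35 63
f 61 63 62
f 62 63 64
f 62 64 38
f 63 35 65
f 63 65 64
f 64 65 66
f 64 66 38
f 65 35 67
f 65 67 66
f 66 67 68
f 66 68 38
f 67 35 36
f 67 36 68
f 68 36 37
f 68 37 38
f 69 106 85
f 106 80 109
f 85 109 74
f 106 109 85
f 69 85 81
f 85 74 86
f 81 86 70
f 85 86 81
f 69 81 90
f 81 70 91
f 90 91 76
f 81 91 90
f 69 90 102
f 90 76 105
f 102 105 79
f 90 105 102
f 69 102 106
f 102 79 110
f 106 110 80
f 102 110 106
f 70 86 97
f 86 74 100
f 97 100 78
f 86 100 97
f 74 109 87
f 109 80 108
f 87 108 73
f 109 108 87
f 80 110 107
f 110 79 103
f 107 103 71
f 110 103 107
f 79 105 104
f 105 76 92
f 104 92 75
f 105 92 104
f 76 91 96
f 91 70 93
f 96 93 77
f 91 93 96
f 72 98 84
f 98 78 99
f 84 99 73
f 98 99 84
f 72 84 82
f 84 73 83
f 82 83 71
f 84 83 82
f 72 82 89
f 82 71 88
f 89 88 75
f 82 88 89
f 72 89 94
f 89 75 95
f 94 95 77
f 89 95 94
f 72 94 98
f 94 77 101
f 98 101 78
f 94 101 98
f 73 99 87
f 99 78 100
f 87 100 74
f 99 100 87
f 71 83 107
f 83 73 108
f 107 108 80
f 83 108 107
f 75 88 104
f 88 71 103
f 104 103 79
f 88 103 104
f 77 95 96
f 95 75 92
f 96 92 76
f 95 92 96
f 78 101 97
f 101 77 93
f 97 93 70
f 101 93 97



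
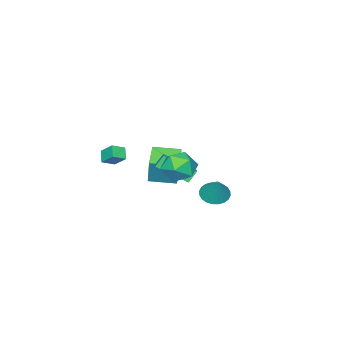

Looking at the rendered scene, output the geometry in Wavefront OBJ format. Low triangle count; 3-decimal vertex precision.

v 1.855 1.911 0.595
v 2.356 2.617 -0.073
v 3.184 2.063 1.753
v 3.685 2.769 1.085
v 2.76 3.058 1.592
v 1.939 2.964 0.876
v 3.601 1.716 0.804
v 2.78 1.622 0.088
v 3.435 2.497 0.056
v 2.915 3.326 0.543
v 2.625 1.354 1.137
v 2.105 2.183 1.624
v 0.165 -4.467 -1.456
v 0.907 -4.791 -1.086
v 0.178 -3.628 -0.744
v 0.919 -3.953 -0.374
v 0.641 -4.007 -2.006
v 1.382 -4.332 -1.636
v 0.653 -3.169 -1.294
v 1.395 -3.493 -0.924
v -4.104 -5.308 -4.442
v -3.782 -4.938 -2.71
v -5.05 -3.913 -4.564
v -4.728 -3.542 -2.833
v -2.672 -4.378 -4.907
v -2.35 -4.007 -3.176
v -3.618 -2.982 -5.03
v -3.296 -2.612 -3.298
v 0.792 3.201 -1.738
v 1.467 2.686 -1.779
v 1.348 3.819 -0.382
v 1.578 2.951 -1.945
v 1.569 3.254 -2.08
v 1.441 3.549 -2.162
v 1.215 3.791 -2.18
v 0.925 3.943 -2.13
v 0.614 3.982 -2.021
v 0.331 3.903 -1.869
v 0.117 3.716 -1.696
v 0.007 3.451 -1.53
v 0.016 3.148 -1.396
v 0.143 2.853 -1.313
v 0.369 2.611 -1.295
v 0.66 2.459 -1.345
v 0.97 2.42 -1.454
v 1.254 2.499 -1.607
v -1.501 -2.25 -1.484
v -0.845 -1.673 -1.138
v -2.394 -0.589 -2.558
v -1.738 -0.012 -2.212
v -0.962 -2.428 -2.208
v -0.306 -1.851 -1.862
v -1.855 -0.767 -3.282
v -1.199 -0.19 -2.936
f 1 12 6
f 1 6 2
f 1 2 8
f 1 8 11
f 1 11 12
f 2 6 10
f 6 12 5
f 12 11 3
f 11 8 7
f 8 2 9
f 4 10 5
f 4 5 3
f 4 3 7
f 4 7 9
f 4 9 10
f 5 10 6
f 3 5 12
f 7 3 11
f 9 7 8
f 10 9 2
f 14 16 13
f 17 14 13
f 13 16 15
f 15 17 13
f 14 20 16
f 18 14 17
f 18 20 14
f 16 20 15
f 19 17 15
f 15 20 19
f 19 18 17
f 20 18 19
f 22 24 21
f 25 22 21
f 21 24 23
f 23 25 21
f 22 28 24
f 26 22 25
f 26 28 22
f 24 28 23
f 27 25 23
f 23 28 27
f 27 26 25
f 28 26 27
f 30 29 32
f 30 32 31
f 32 29 33
f 32 33 31
f 33 29 34
f 33 34 31
f 34 29 35
f 34 35 31
f 35 29 36
f 35 36 31
f 36 29 37
f 36 37 31
f 37 29 38
f 37 38 31
f 38 29 39
f 38 39 31
f 39 29 40
f 39 40 31
f 40 29 41
f 40 41 31
f 41 29 42
f 41 42 31
f 42 29 43
f 42 43 31
f 43 29 44
f 43 44 31
f 44 29 45
f 44 45 31
f 45 29 46
f 45 46 31
f 46 29 30
f 46 30 31
f 48 50 47
f 51 48 47
f 47 50 49
f 49 51 47
f 48 54 50
f 52 48 51
f 52 54 48
f 50 54 49
f 53 51 49
f 49 54 53
f 53 52 51
f 54 52 53



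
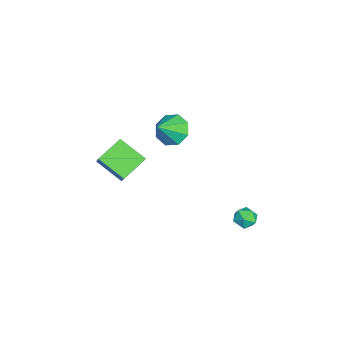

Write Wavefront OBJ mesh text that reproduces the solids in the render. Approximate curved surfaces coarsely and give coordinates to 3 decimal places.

v -4.145 0.021 2.651
v -3.565 -0.239 1.945
v -3.175 -0.581 3.669
v -3.416 0.427 2.196
v -3.695 0.855 2.714
v -4.237 0.794 3.195
v -4.725 0.281 3.357
v -4.874 -0.385 3.105
v -4.596 -0.813 2.587
v -4.054 -0.752 2.107
v -1.765 4.407 -1.378
v -1.412 4.202 -1.913
v -1.488 3.498 -0.847
v -1.135 3.293 -1.382
v -0.922 3.819 -1.02
v -1.094 4.381 -1.348
v -1.806 3.319 -1.412
v -1.978 3.881 -1.74
v -1.437 3.53 -1.934
v -0.891 3.839 -1.691
v -2.009 3.861 -1.069
v -1.463 4.17 -0.826
v -3.33 -2.383 -0.88
v -3.962 -3.71 -0.027
v -4.377 -1.44 -0.189
v -5.01 -2.767 0.664
v -2.31 -2.113 0.296
v -2.943 -3.44 1.149
v -3.358 -1.17 0.987
v -3.99 -2.497 1.84
f 2 1 4
f 2 4 3
f 4 1 5
f 4 5 3
f 5 1 6
f 5 6 3
f 6 1 7
f 6 7 3
f 7 1 8
f 7 8 3
f 8 1 9
f 8 9 3
f 9 1 10
f 9 10 3
f 10 1 2
f 10 2 3
f 11 22 16
f 11 16 12
f 11 12 18
f 11 18 21
f 11 21 22
f 12 16 20
f 16 22 15
f 22 21 13
f 21 18 17
f 18 12 19
f 14 20 15
f 14 15 13
f 14 13 17
f 14 17 19
f 14 19 20
f 15 20 16
f 13 15 22
f 17 13 21
f 19 17 18
f 20 19 12
f 24 26 23
f 27 24 23
f 23 26 25
f 25 27 23
f 24 30 26
f 28 24 27
f 28 30 24
f 26 30 25
f 29 27 25
f 25 30 29
f 29 28 27
f 30 28 29



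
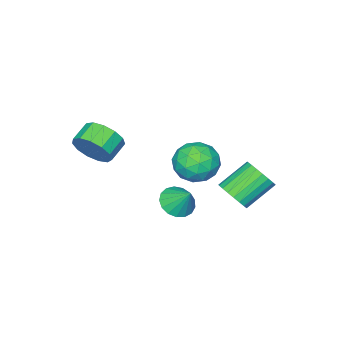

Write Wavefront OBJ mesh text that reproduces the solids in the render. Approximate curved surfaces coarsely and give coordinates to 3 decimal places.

v 4.219 -1.544 -0.145
v 4.664 -1.792 0.727
v 3.687 -1.963 1.177
v 3.241 -1.716 0.305
v 4.575 -1.23 0.746
v 3.597 -1.401 1.197
v 4.372 -0.768 0.482
v 3.395 -0.939 0.933
v 4.121 -0.553 0.019
v 3.143 -0.724 0.47
v 3.901 -0.652 -0.496
v 2.923 -0.823 -0.045
v 3.782 -1.035 -0.9
v 2.804 -1.206 -0.449
v 3.801 -1.579 -1.064
v 2.824 -1.751 -0.614
v 3.953 -2.113 -0.937
v 2.976 -2.284 -0.486
v 4.19 -2.466 -0.558
v 3.212 -2.637 -0.108
v 4.435 -2.526 -0.049
v 3.458 -2.697 0.402
v 4.612 -2.275 0.43
v 3.635 -2.446 0.881
v 1.797 1.21 -3.438
v 2.197 0.599 -2.965
v 1.883 2.07 -2.402
v 2.509 0.798 -3.156
v 2.658 1.091 -3.412
v 2.61 1.412 -3.674
v 2.375 1.686 -3.881
v 2.008 1.851 -3.988
v 1.592 1.869 -3.968
v 1.223 1.736 -3.827
v 0.986 1.483 -3.597
v 0.935 1.167 -3.331
v 1.08 0.861 -3.089
v 1.39 0.635 -2.927
v 1.794 0.54 -2.883
v 0.52 3.266 -2.742
v 1.001 3.108 -2.034
v -0.359 3.556 -1.01
v -0.84 3.714 -1.718
v 1.07 3.458 -2.095
v -0.29 3.905 -1.072
v 1.044 3.774 -2.268
v -0.316 4.222 -1.245
v 0.927 4.003 -2.523
v -0.433 4.451 -1.499
v 0.74 4.105 -2.816
v -0.62 4.552 -1.792
v 0.515 4.061 -3.096
v -0.845 4.509 -2.072
v 0.291 3.88 -3.314
v -1.069 4.328 -2.291
v 0.106 3.593 -3.434
v -1.254 4.04 -2.41
v -0.007 3.249 -3.434
v -1.367 3.697 -2.41
v -0.029 2.908 -3.314
v -1.389 3.356 -2.291
v 0.044 2.63 -3.096
v -1.316 3.077 -2.072
v 0.199 2.461 -2.816
v -1.161 2.908 -1.792
v 0.41 2.431 -2.523
v -0.95 2.879 -1.499
v 0.639 2.546 -2.268
v -0.72 2.994 -1.245
v 0.848 2.786 -2.095
v -0.511 3.233 -1.072
v -1.396 0.557 -2.902
v -0.375 0.936 -3.324
v -0.485 -0.376 -1.536
v 0.536 0.003 -1.958
v -0.201 0.753 -1.452
v -0.764 1.33 -2.297
v -0.096 -0.77 -2.563
v -0.659 -0.193 -3.408
v 0.428 0.115 -3.115
v 0.363 1.057 -2.428
v -1.223 -0.497 -2.432
v -1.288 0.445 -1.745
v -0.965 0.828 -3.233
v 0.105 -0.268 -1.627
v -0.328 0.173 -1.33
v 0.272 0.395 -1.578
v -1.194 1.06 -2.629
v -0.594 1.283 -2.877
v -0.492 1.175 -1.777
v -0.266 -0.723 -1.983
v 0.334 -0.5 -2.231
v -1.132 0.165 -3.282
v -0.532 0.387 -3.53
v -0.368 -0.615 -3.083
v 0.106 0.569 -3.358
v 0.642 0.02 -2.555
v 0.271 -0.434 -2.911
v -0.06 -0.095 -3.407
v 0.068 1.122 -2.954
v 0.604 0.574 -2.152
v 0.171 1.015 -1.854
v -0.16 1.354 -2.351
v 0.54 0.64 -2.831
v -1.464 -0.014 -2.708
v -0.928 -0.562 -1.906
v -0.7 -0.794 -2.509
v -1.031 -0.455 -3.006
v -1.502 0.54 -2.305
v -0.966 -0.009 -1.502
v -0.8 0.655 -1.453
v -1.131 0.994 -1.949
v -1.4 -0.08 -2.029
f 2 1 5
f 2 5 3
f 3 5 6
f 3 6 4
f 5 1 7
f 5 7 6
f 6 7 8
f 6 8 4
f 7 1 9
f 7 9 8
f 8 9 10
f 8 10 4
f 9 1 11
f 9 11 10
f 10 11 12
f 10 12 4
f 11 1 13
f 11 13 12
f 12 13 14
f 12 14 4
f 13 1 15
f 13 15 14
f 14 15 16
f 14 16 4
f 15 1 17
f 15 17 16
f 16 17 18
f 16 18 4
f 17 1 19
f 17 19 18
f 18 19 20
f 18 20 4
f 19 1 21
f 19 21 20
f 20 21 22
f 20 22 4
f 21 1 23
f 21 23 22
f 22 23 24
f 22 24 4
f 23 1 2
f 23 2 24
f 24 2 3
f 24 3 4
f 26 25 28
f 26 28 27
f 28 25 29
f 28 29 27
f 29 25 30
f 29 30 27
f 30 25 31
f 30 31 27
f 31 25 32
f 31 32 27
f 32 25 33
f 32 33 27
f 33 25 34
f 33 34 27
f 34 25 35
f 34 35 27
f 35 25 36
f 35 36 27
f 36 25 37
f 36 37 27
f 37 25 38
f 37 38 27
f 38 25 39
f 38 39 27
f 39 25 26
f 39 26 27
f 41 40 44
f 41 44 42
f 42 44 45
f 42 45 43
f 44 40 46
f 44 46 45
f 45 46 47
f 45 47 43
f 46 40 48
f 46 48 47
f 47 48 49
f 47 49 43
f 48 40 50
f 48 50 49
f 49 50 51
f 49 51 43
f 50 40 52
f 50 52 51
f 51 52 53
f 51 53 43
f 52 40 54
f 52 54 53
f 53 54 55
f 53 55 43
f 54 40 56
f 54 56 55
f 55 56 57
f 55 57 43
f 56 40 58
f 56 58 57
f 57 58 59
f 57 59 43
f 58 40 60
f 58 60 59
f 59 60 61
f 59 61 43
f 60 40 62
f 60 62 61
f 61 62 63
f 61 63 43
f 62 40 64
f 62 64 63
f 63 64 65
f 63 65 43
f 64 40 66
f 64 66 65
f 65 66 67
f 65 67 43
f 66 40 68
f 66 68 67
f 67 68 69
f 67 69 43
f 68 40 70
f 68 70 69
f 69 70 71
f 69 71 43
f 70 40 41
f 70 41 71
f 71 41 42
f 71 42 43
f 72 109 88
f 109 83 112
f 88 112 77
f 109 112 88
f 72 88 84
f 88 77 89
f 84 89 73
f 88 89 84
f 72 84 93
f 84 73 94
f 93 94 79
f 84 94 93
f 72 93 105
f 93 79 108
f 105 108 82
f 93 108 105
f 72 105 109
f 105 82 113
f 109 113 83
f 105 113 109
f 73 89 100
f 89 77 103
f 100 103 81
f 89 103 100
f 77 112 90
f 112 83 111
f 90 111 76
f 112 111 90
f 83 113 110
f 113 82 106
f 110 106 74
f 113 106 110
f 82 108 107
f 108 79 95
f 107 95 78
f 108 95 107
f 79 94 99
f 94 73 96
f 99 96 80
f 94 96 99
f 75 101 87
f 101 81 102
f 87 102 76
f 101 102 87
f 75 87 85
f 87 76 86
f 85 86 74
f 87 86 85
f 75 85 92
f 85 74 91
f 92 91 78
f 85 91 92
f 75 92 97
f 92 78 98
f 97 98 80
f 92 98 97
f 75 97 101
f 97 80 104
f 101 104 81
f 97 104 101
f 76 102 90
f 102 81 103
f 90 103 77
f 102 103 90
f 74 86 110
f 86 76 111
f 110 111 83
f 86 111 110
f 78 91 107
f 91 74 106
f 107 106 82
f 91 106 107
f 80 98 99
f 98 78 95
f 99 95 79
f 98 95 99
f 81 104 100
f 104 80 96
f 100 96 73
f 104 96 100



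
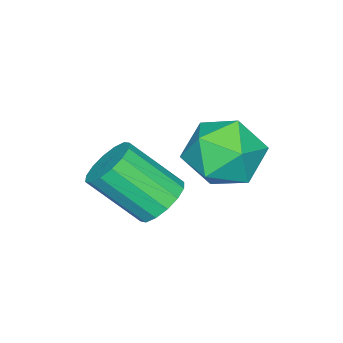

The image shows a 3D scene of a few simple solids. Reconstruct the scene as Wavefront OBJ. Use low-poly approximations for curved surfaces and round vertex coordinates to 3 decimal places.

v 1.453 1.519 -1.322
v 2.237 0.768 -0.925
v 0.083 0.472 -0.595
v 0.867 -0.279 -0.198
v 0.793 0.778 0.265
v 1.64 1.425 -0.184
v 0.68 -0.185 -1.336
v 1.527 0.462 -1.785
v 1.76 -0.286 -0.934
v 1.83 0.309 0.056
v 0.49 0.931 -1.576
v 0.56 1.526 -0.586
v 2.936 -0.005 -1.736
v 3.666 0.018 -2.01
v 4.174 -1.232 -0.759
v 3.444 -1.255 -0.484
v 3.653 0.301 -1.722
v 4.162 -0.949 -0.471
v 3.449 0.502 -1.438
v 3.957 -0.748 -0.187
v 3.107 0.567 -1.233
v 3.615 -0.683 0.018
v 2.719 0.479 -1.164
v 3.227 -0.771 0.087
v 2.389 0.261 -1.247
v 2.897 -0.988 0.004
v 2.206 -0.028 -1.461
v 2.714 -1.278 -0.21
v 2.218 -0.311 -1.749
v 2.727 -1.561 -0.498
v 2.423 -0.512 -2.033
v 2.931 -1.762 -0.782
v 2.765 -0.577 -2.238
v 3.273 -1.827 -0.987
v 3.153 -0.489 -2.307
v 3.661 -1.739 -1.056
v 3.483 -0.272 -2.224
v 3.991 -1.521 -0.973
f 1 12 6
f 1 6 2
f 1 2 8
f 1 8 11
f 1 11 12
f 2 6 10
f 6 12 5
f 12 11 3
f 11 8 7
f 8 2 9
f 4 10 5
f 4 5 3
f 4 3 7
f 4 7 9
f 4 9 10
f 5 10 6
f 3 5 12
f 7 3 11
f 9 7 8
f 10 9 2
f 14 13 17
f 14 17 15
f 15 17 18
f 15 18 16
f 17 13 19
f 17 19 18
f 18 19 20
f 18 20 16
f 19 13 21
f 19 21 20
f 20 21 22
f 20 22 16
f 21 13 23
f 21 23 22
f 22 23 24
f 22 24 16
f 23 13 25
f 23 25 24
f 24 25 26
f 24 26 16
f 25 13 27
f 25 27 26
f 26 27 28
f 26 28 16
f 27 13 29
f 27 29 28
f 28 29 30
f 28 30 16
f 29 13 31
f 29 31 30
f 30 31 32
f 30 32 16
f 31 13 33
f 31 33 32
f 32 33 34
f 32 34 16
f 33 13 35
f 33 35 34
f 34 35 36
f 34 36 16
f 35 13 37
f 35 37 36
f 36 37 38
f 36 38 16
f 37 13 14
f 37 14 38
f 38 14 15
f 38 15 16



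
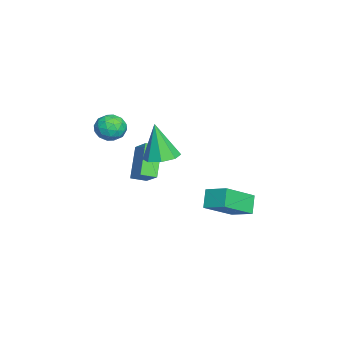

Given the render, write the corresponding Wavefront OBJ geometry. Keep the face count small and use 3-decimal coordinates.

v -1.528 1.774 -4.331
v -0.274 0.455 -3.15
v -0.885 2.836 -3.828
v 0.369 1.517 -2.646
v -0.769 1.723 -5.194
v 0.485 0.404 -4.012
v -0.126 2.785 -4.69
v 1.128 1.466 -3.509
v -0.999 -3.076 -0.726
v -0.027 -2.466 0.11
v -1.243 -2.301 -1.008
v -0.271 -1.691 -0.172
v 0.331 -3.189 -2.188
v 1.303 -2.579 -1.352
v 0.087 -2.414 -2.47
v 1.059 -1.804 -1.634
v 1.198 -3.605 2.234
v 1.717 -3.378 1.612
v 2.143 -4.462 2.708
v 2.662 -4.235 2.086
v 2.475 -3.689 2.698
v 1.891 -3.16 2.405
v 1.969 -4.68 1.915
v 1.385 -4.151 1.622
v 2.193 -4.043 1.414
v 2.506 -3.43 1.899
v 1.354 -4.41 2.421
v 1.667 -3.797 2.906
v 1.375 -3.416 1.881
v 2.485 -4.424 2.439
v 2.376 -4.103 2.798
v 2.68 -3.97 2.433
v 1.477 -3.288 2.348
v 1.782 -3.154 1.982
v 2.228 -3.337 2.62
v 2.078 -4.686 2.338
v 2.383 -4.552 1.972
v 1.18 -3.87 1.887
v 1.484 -3.737 1.522
v 1.632 -4.503 1.7
v 1.959 -3.673 1.4
v 2.514 -4.177 1.678
v 2.107 -4.439 1.578
v 1.764 -4.128 1.405
v 2.143 -3.313 1.684
v 2.698 -3.817 1.963
v 2.589 -3.496 2.323
v 2.246 -3.185 2.15
v 2.423 -3.704 1.568
v 1.162 -4.023 2.357
v 1.717 -4.527 2.636
v 1.614 -4.655 2.17
v 1.271 -4.344 1.997
v 1.346 -3.663 2.642
v 1.901 -4.167 2.92
v 2.096 -3.712 2.915
v 1.753 -3.401 2.742
v 1.437 -4.136 2.752
v 1.341 -1.542 -0.036
v 2.058 -2.134 -0.032
v 1.019 -1.918 2.016
v 2.255 -1.468 0.122
v 1.916 -0.845 0.183
v 1.241 -0.63 0.116
v 0.624 -0.949 -0.039
v 0.427 -1.616 -0.193
v 0.766 -2.239 -0.254
v 1.441 -2.454 -0.187
f 2 4 1
f 5 2 1
f 1 4 3
f 3 5 1
f 2 8 4
f 6 2 5
f 6 8 2
f 4 8 3
f 7 5 3
f 3 8 7
f 7 6 5
f 8 6 7
f 10 12 9
f 13 10 9
f 9 12 11
f 11 13 9
f 10 16 12
f 14 10 13
f 14 16 10
f 12 16 11
f 15 13 11
f 11 16 15
f 15 14 13
f 16 14 15
f 17 54 33
f 54 28 57
f 33 57 22
f 54 57 33
f 17 33 29
f 33 22 34
f 29 34 18
f 33 34 29
f 17 29 38
f 29 18 39
f 38 39 24
f 29 39 38
f 17 38 50
f 38 24 53
f 50 53 27
f 38 53 50
f 17 50 54
f 50 27 58
f 54 58 28
f 50 58 54
f 18 34 45
f 34 22 48
f 45 48 26
f 34 48 45
f 22 57 35
f 57 28 56
f 35 56 21
f 57 56 35
f 28 58 55
f 58 27 51
f 55 51 19
f 58 51 55
f 27 53 52
f 53 24 40
f 52 40 23
f 53 40 52
f 24 39 44
f 39 18 41
f 44 41 25
f 39 41 44
f 20 46 32
f 46 26 47
f 32 47 21
f 46 47 32
f 20 32 30
f 32 21 31
f 30 31 19
f 32 31 30
f 20 30 37
f 30 19 36
f 37 36 23
f 30 36 37
f 20 37 42
f 37 23 43
f 42 43 25
f 37 43 42
f 20 42 46
f 42 25 49
f 46 49 26
f 42 49 46
f 21 47 35
f 47 26 48
f 35 48 22
f 47 48 35
f 19 31 55
f 31 21 56
f 55 56 28
f 31 56 55
f 23 36 52
f 36 19 51
f 52 51 27
f 36 51 52
f 25 43 44
f 43 23 40
f 44 40 24
f 43 40 44
f 26 49 45
f 49 25 41
f 45 41 18
f 49 41 45
f 60 59 62
f 60 62 61
f 62 59 63
f 62 63 61
f 63 59 64
f 63 64 61
f 64 59 65
f 64 65 61
f 65 59 66
f 65 66 61
f 66 59 67
f 66 67 61
f 67 59 68
f 67 68 61
f 68 59 60
f 68 60 61



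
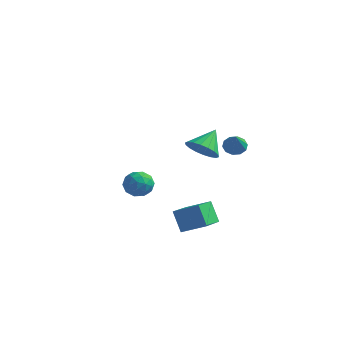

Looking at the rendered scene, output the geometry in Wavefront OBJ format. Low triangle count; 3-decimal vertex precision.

v 0.08 -0.567 -3.877
v 0.363 -2.426 -3.167
v 1.31 -0.158 -3.297
v 1.592 -2.017 -2.587
v 0.728 -0.903 -5.013
v 1.01 -2.762 -4.303
v 1.957 -0.494 -4.433
v 2.24 -2.353 -3.723
v 1.576 1.915 -0.141
v 2.188 1.965 -0.354
v 2.044 1.045 1.001
v 2.12 2.267 -0.097
v 1.845 2.434 0.143
v 1.467 2.402 0.275
v 1.13 2.185 0.248
v 0.963 1.865 0.072
v 1.031 1.563 -0.185
v 1.306 1.396 -0.425
v 1.684 1.427 -0.557
v 2.021 1.645 -0.53
v -3.571 1.089 -4.092
v -2.865 1.199 -3.571
v -3.735 -0.239 -3.589
v -3.029 -0.129 -3.068
v -3.773 0.319 -2.905
v -3.672 1.139 -3.216
v -2.928 -0.179 -3.944
v -2.827 0.641 -4.255
v -2.468 0.415 -3.48
v -2.991 0.723 -2.838
v -3.609 0.237 -4.322
v -4.132 0.545 -3.68
v -3.204 1.26 -3.876
v -3.396 -0.3 -3.284
v -3.834 -0.037 -3.188
v -3.419 0.028 -2.882
v -3.678 1.225 -3.667
v -3.263 1.29 -3.361
v -3.797 0.773 -2.969
v -3.337 -0.33 -3.799
v -2.922 -0.265 -3.493
v -3.181 0.932 -4.278
v -2.766 0.997 -3.972
v -2.803 0.187 -4.191
v -2.556 0.864 -3.516
v -2.652 0.084 -3.22
v -2.593 0.054 -3.735
v -2.533 0.536 -3.918
v -2.863 1.045 -3.139
v -2.959 0.265 -2.843
v -3.396 0.528 -2.747
v -3.337 1.011 -2.93
v -2.629 0.585 -3.085
v -3.641 0.695 -4.317
v -3.737 -0.085 -4.021
v -3.263 -0.051 -4.23
v -3.204 0.432 -4.413
v -3.948 0.876 -3.94
v -4.044 0.096 -3.644
v -4.067 0.424 -3.242
v -4.007 0.906 -3.425
v -3.971 0.375 -4.075
v 2.753 -3.866 2.492
v 3.582 -4.166 2.717
v 2.907 -2.754 3.408
v 3.657 -3.92 2.405
v 3.553 -3.662 2.11
v 3.291 -3.445 1.89
v 2.922 -3.312 1.79
v 2.52 -3.288 1.829
v 2.163 -3.379 1.999
v 1.924 -3.567 2.267
v 1.849 -3.813 2.579
v 1.953 -4.071 2.874
v 2.215 -4.288 3.093
v 2.584 -4.421 3.193
v 2.987 -4.445 3.154
v 3.343 -4.354 2.984
f 2 4 1
f 5 2 1
f 1 4 3
f 3 5 1
f 2 8 4
f 6 2 5
f 6 8 2
f 4 8 3
f 7 5 3
f 3 8 7
f 7 6 5
f 8 6 7
f 10 9 12
f 10 12 11
f 12 9 13
f 12 13 11
f 13 9 14
f 13 14 11
f 14 9 15
f 14 15 11
f 15 9 16
f 15 16 11
f 16 9 17
f 16 17 11
f 17 9 18
f 17 18 11
f 18 9 19
f 18 19 11
f 19 9 20
f 19 20 11
f 20 9 10
f 20 10 11
f 21 58 37
f 58 32 61
f 37 61 26
f 58 61 37
f 21 37 33
f 37 26 38
f 33 38 22
f 37 38 33
f 21 33 42
f 33 22 43
f 42 43 28
f 33 43 42
f 21 42 54
f 42 28 57
f 54 57 31
f 42 57 54
f 21 54 58
f 54 31 62
f 58 62 32
f 54 62 58
f 22 38 49
f 38 26 52
f 49 52 30
f 38 52 49
f 26 61 39
f 61 32 60
f 39 60 25
f 61 60 39
f 32 62 59
f 62 31 55
f 59 55 23
f 62 55 59
f 31 57 56
f 57 28 44
f 56 44 27
f 57 44 56
f 28 43 48
f 43 22 45
f 48 45 29
f 43 45 48
f 24 50 36
f 50 30 51
f 36 51 25
f 50 51 36
f 24 36 34
f 36 25 35
f 34 35 23
f 36 35 34
f 24 34 41
f 34 23 40
f 41 40 27
f 34 40 41
f 24 41 46
f 41 27 47
f 46 47 29
f 41 47 46
f 24 46 50
f 46 29 53
f 50 53 30
f 46 53 50
f 25 51 39
f 51 30 52
f 39 52 26
f 51 52 39
f 23 35 59
f 35 25 60
f 59 60 32
f 35 60 59
f 27 40 56
f 40 23 55
f 56 55 31
f 40 55 56
f 29 47 48
f 47 27 44
f 48 44 28
f 47 44 48
f 30 53 49
f 53 29 45
f 49 45 22
f 53 45 49
f 64 63 66
f 64 66 65
f 66 63 67
f 66 67 65
f 67 63 68
f 67 68 65
f 68 63 69
f 68 69 65
f 69 63 70
f 69 70 65
f 70 63 71
f 70 71 65
f 71 63 72
f 71 72 65
f 72 63 73
f 72 73 65
f 73 63 74
f 73 74 65
f 74 63 75
f 74 75 65
f 75 63 76
f 75 76 65
f 76 63 77
f 76 77 65
f 77 63 78
f 77 78 65
f 78 63 64
f 78 64 65



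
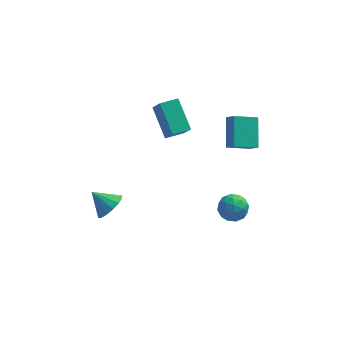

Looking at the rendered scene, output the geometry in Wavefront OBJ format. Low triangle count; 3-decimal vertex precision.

v -0.261 0.032 2.286
v 0.114 -0.6 3.297
v -0.896 1.517 3.449
v -0.521 0.884 4.461
v 0.701 0.496 2.219
v 1.076 -0.137 3.231
v 0.066 1.98 3.383
v 0.441 1.348 4.394
v -3.135 -2.812 -0.652
v -2.686 -2.036 -0.571
v -4.085 -2.348 0.172
v -2.971 -1.973 -0.935
v -3.3 -2.135 -1.222
v -3.585 -2.478 -1.357
v -3.749 -2.911 -1.303
v -3.749 -3.317 -1.075
v -3.584 -3.588 -0.733
v -3.3 -3.65 -0.37
v -2.971 -3.489 -0.082
v -2.686 -3.145 0.053
v -2.522 -2.713 -0.001
v -2.522 -2.307 -0.23
v 3.215 -0.593 -2.997
v 4.002 -1.016 -2.953
v 2.598 -1.664 -2.247
v 3.385 -2.087 -2.203
v 3.26 -1.326 -1.751
v 3.642 -0.664 -2.215
v 2.958 -2.016 -2.985
v 3.34 -1.354 -3.449
v 3.843 -1.895 -2.946
v 4.03 -1.469 -2.183
v 2.57 -1.211 -3.017
v 2.757 -0.785 -2.254
v 3.663 -0.71 -3.041
v 2.937 -1.97 -2.159
v 2.864 -1.522 -1.893
v 3.326 -1.771 -1.868
v 3.451 -0.504 -2.607
v 3.913 -0.752 -2.581
v 3.478 -0.934 -1.874
v 2.687 -1.928 -2.619
v 3.149 -2.176 -2.593
v 3.274 -0.909 -3.332
v 3.736 -1.158 -3.307
v 3.122 -1.746 -3.326
v 4.032 -1.476 -3.011
v 3.669 -2.105 -2.57
v 3.418 -2.064 -3.03
v 3.642 -1.675 -3.302
v 4.141 -1.225 -2.563
v 3.778 -1.855 -2.122
v 3.705 -1.407 -1.856
v 3.93 -1.018 -2.128
v 4.048 -1.742 -2.558
v 2.822 -0.825 -3.078
v 2.459 -1.455 -2.637
v 2.67 -1.662 -3.072
v 2.895 -1.273 -3.344
v 2.931 -0.575 -2.63
v 2.568 -1.204 -2.189
v 2.958 -1.005 -1.898
v 3.182 -0.616 -2.17
v 2.552 -0.938 -2.642
v 3.344 -0.108 1.635
v 3.385 1.371 2.762
v 2.943 0.347 1.053
v 2.984 1.826 2.18
v 4.636 0.294 1.06
v 4.677 1.773 2.187
v 4.235 0.749 0.478
v 4.276 2.228 1.605
f 2 4 1
f 5 2 1
f 1 4 3
f 3 5 1
f 2 8 4
f 6 2 5
f 6 8 2
f 4 8 3
f 7 5 3
f 3 8 7
f 7 6 5
f 8 6 7
f 10 9 12
f 10 12 11
f 12 9 13
f 12 13 11
f 13 9 14
f 13 14 11
f 14 9 15
f 14 15 11
f 15 9 16
f 15 16 11
f 16 9 17
f 16 17 11
f 17 9 18
f 17 18 11
f 18 9 19
f 18 19 11
f 19 9 20
f 19 20 11
f 20 9 21
f 20 21 11
f 21 9 22
f 21 22 11
f 22 9 10
f 22 10 11
f 23 60 39
f 60 34 63
f 39 63 28
f 60 63 39
f 23 39 35
f 39 28 40
f 35 40 24
f 39 40 35
f 23 35 44
f 35 24 45
f 44 45 30
f 35 45 44
f 23 44 56
f 44 30 59
f 56 59 33
f 44 59 56
f 23 56 60
f 56 33 64
f 60 64 34
f 56 64 60
f 24 40 51
f 40 28 54
f 51 54 32
f 40 54 51
f 28 63 41
f 63 34 62
f 41 62 27
f 63 62 41
f 34 64 61
f 64 33 57
f 61 57 25
f 64 57 61
f 33 59 58
f 59 30 46
f 58 46 29
f 59 46 58
f 30 45 50
f 45 24 47
f 50 47 31
f 45 47 50
f 26 52 38
f 52 32 53
f 38 53 27
f 52 53 38
f 26 38 36
f 38 27 37
f 36 37 25
f 38 37 36
f 26 36 43
f 36 25 42
f 43 42 29
f 36 42 43
f 26 43 48
f 43 29 49
f 48 49 31
f 43 49 48
f 26 48 52
f 48 31 55
f 52 55 32
f 48 55 52
f 27 53 41
f 53 32 54
f 41 54 28
f 53 54 41
f 25 37 61
f 37 27 62
f 61 62 34
f 37 62 61
f 29 42 58
f 42 25 57
f 58 57 33
f 42 57 58
f 31 49 50
f 49 29 46
f 50 46 30
f 49 46 50
f 32 55 51
f 55 31 47
f 51 47 24
f 55 47 51
f 66 68 65
f 69 66 65
f 65 68 67
f 67 69 65
f 66 72 68
f 70 66 69
f 70 72 66
f 68 72 67
f 71 69 67
f 67 72 71
f 71 70 69
f 72 70 71



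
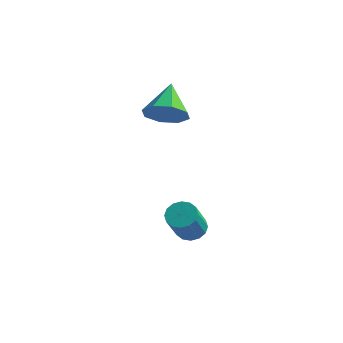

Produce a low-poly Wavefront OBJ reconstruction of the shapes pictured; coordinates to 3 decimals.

v -3.385 -0.725 1.422
v -2.838 -1.088 2.279
v -4.015 0.725 2.438
v -2.391 -0.57 1.815
v -2.527 -0.142 1.121
v -3.165 -0.056 0.603
v -3.932 -0.362 0.564
v -4.378 -0.881 1.028
v -4.243 -1.309 1.722
v -3.604 -1.395 2.24
v -1.289 -2.01 -4.404
v -0.553 -2.029 -4.482
v -0.416 -3.069 -2.934
v -1.151 -3.05 -2.856
v -0.622 -1.719 -4.268
v -0.484 -2.759 -2.72
v -0.87 -1.487 -4.09
v -0.732 -2.527 -2.542
v -1.23 -1.395 -3.997
v -1.092 -2.435 -2.448
v -1.605 -1.468 -4.012
v -1.468 -2.508 -2.464
v -1.896 -1.686 -4.133
v -1.758 -2.726 -2.584
v -2.024 -1.991 -4.326
v -1.887 -3.031 -2.778
v -1.956 -2.301 -4.54
v -1.818 -3.341 -2.992
v -1.708 -2.533 -4.718
v -1.57 -3.573 -3.17
v -1.348 -2.625 -4.812
v -1.21 -3.665 -3.263
v -0.972 -2.552 -4.796
v -0.835 -3.592 -3.248
v -0.682 -2.334 -4.676
v -0.544 -3.374 -3.127
f 2 1 4
f 2 4 3
f 4 1 5
f 4 5 3
f 5 1 6
f 5 6 3
f 6 1 7
f 6 7 3
f 7 1 8
f 7 8 3
f 8 1 9
f 8 9 3
f 9 1 10
f 9 10 3
f 10 1 2
f 10 2 3
f 12 11 15
f 12 15 13
f 13 15 16
f 13 16 14
f 15 11 17
f 15 17 16
f 16 17 18
f 16 18 14
f 17 11 19
f 17 19 18
f 18 19 20
f 18 20 14
f 19 11 21
f 19 21 20
f 20 21 22
f 20 22 14
f 21 11 23
f 21 23 22
f 22 23 24
f 22 24 14
f 23 11 25
f 23 25 24
f 24 25 26
f 24 26 14
f 25 11 27
f 25 27 26
f 26 27 28
f 26 28 14
f 27 11 29
f 27 29 28
f 28 29 30
f 28 30 14
f 29 11 31
f 29 31 30
f 30 31 32
f 30 32 14
f 31 11 33
f 31 33 32
f 32 33 34
f 32 34 14
f 33 11 35
f 33 35 34
f 34 35 36
f 34 36 14
f 35 11 12
f 35 12 36
f 36 12 13
f 36 13 14



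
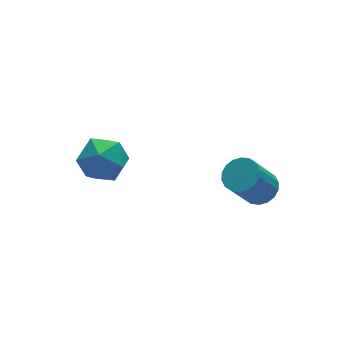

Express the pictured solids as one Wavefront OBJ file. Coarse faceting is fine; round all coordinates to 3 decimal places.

v -2.203 -0.322 -2.665
v -1.488 -0.407 -2.431
v -2.372 -1.533 -2.589
v -1.657 -1.618 -2.355
v -2.165 -1.282 -1.905
v -2.06 -0.534 -1.952
v -1.8 -1.406 -3.068
v -1.695 -0.658 -3.115
v -1.239 -1.077 -2.68
v -1.465 -1.001 -1.962
v -2.395 -0.939 -3.058
v -2.621 -0.863 -2.34
v 1.159 -3.68 -2.564
v 1.574 -3.888 -2.33
v 0.937 -4.027 -1.322
v 0.521 -3.82 -1.556
v 1.597 -3.662 -2.284
v 0.959 -3.801 -1.277
v 1.532 -3.44 -2.294
v 0.895 -3.579 -1.287
v 1.394 -3.265 -2.357
v 0.757 -3.405 -1.35
v 1.209 -3.173 -2.461
v 0.572 -3.312 -1.454
v 1.014 -3.181 -2.586
v 0.377 -3.321 -1.579
v 0.848 -3.288 -2.706
v 0.211 -3.428 -1.699
v 0.743 -3.473 -2.798
v 0.106 -3.612 -1.79
v 0.721 -3.699 -2.843
v 0.083 -3.838 -1.836
v 0.785 -3.921 -2.833
v 0.148 -4.06 -1.826
v 0.923 -4.095 -2.77
v 0.286 -4.235 -1.763
v 1.108 -4.188 -2.666
v 0.471 -4.327 -1.659
v 1.303 -4.179 -2.541
v 0.666 -4.319 -1.534
v 1.469 -4.072 -2.421
v 0.832 -4.212 -1.414
f 1 12 6
f 1 6 2
f 1 2 8
f 1 8 11
f 1 11 12
f 2 6 10
f 6 12 5
f 12 11 3
f 11 8 7
f 8 2 9
f 4 10 5
f 4 5 3
f 4 3 7
f 4 7 9
f 4 9 10
f 5 10 6
f 3 5 12
f 7 3 11
f 9 7 8
f 10 9 2
f 14 13 17
f 14 17 15
f 15 17 18
f 15 18 16
f 17 13 19
f 17 19 18
f 18 19 20
f 18 20 16
f 19 13 21
f 19 21 20
f 20 21 22
f 20 22 16
f 21 13 23
f 21 23 22
f 22 23 24
f 22 24 16
f 23 13 25
f 23 25 24
f 24 25 26
f 24 26 16
f 25 13 27
f 25 27 26
f 26 27 28
f 26 28 16
f 27 13 29
f 27 29 28
f 28 29 30
f 28 30 16
f 29 13 31
f 29 31 30
f 30 31 32
f 30 32 16
f 31 13 33
f 31 33 32
f 32 33 34
f 32 34 16
f 33 13 35
f 33 35 34
f 34 35 36
f 34 36 16
f 35 13 37
f 35 37 36
f 36 37 38
f 36 38 16
f 37 13 39
f 37 39 38
f 38 39 40
f 38 40 16
f 39 13 41
f 39 41 40
f 40 41 42
f 40 42 16
f 41 13 14
f 41 14 42
f 42 14 15
f 42 15 16

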